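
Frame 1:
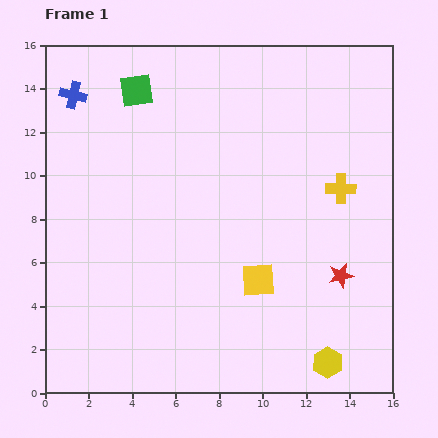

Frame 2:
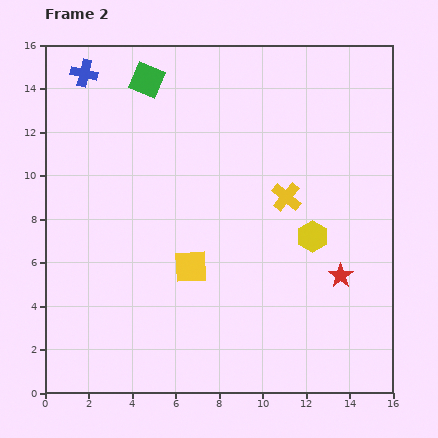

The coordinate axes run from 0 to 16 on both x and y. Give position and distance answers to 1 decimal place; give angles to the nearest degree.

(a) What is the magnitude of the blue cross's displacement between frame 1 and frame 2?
1.1

The blue cross moved from (1.3, 13.7) to (1.8, 14.7), a distance of √(0.5² + 1.0²) ≈ 1.1.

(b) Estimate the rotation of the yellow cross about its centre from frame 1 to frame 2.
40° clockwise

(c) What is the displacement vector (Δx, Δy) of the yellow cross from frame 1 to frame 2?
(-2.5, -0.4)

The yellow cross was at (13.6, 9.4) in frame 1 and (11.1, 9.0) in frame 2.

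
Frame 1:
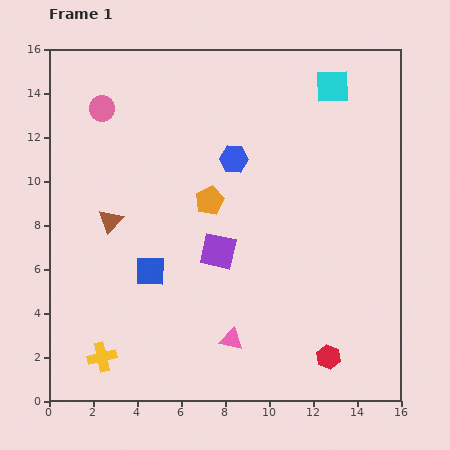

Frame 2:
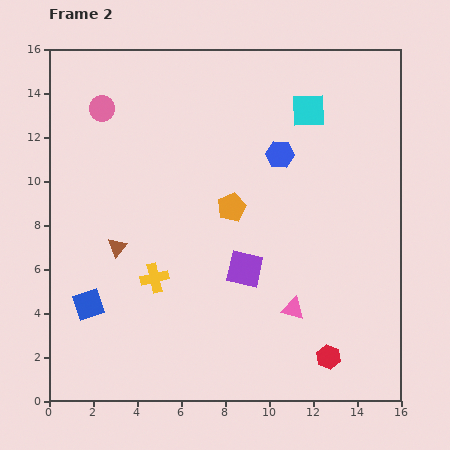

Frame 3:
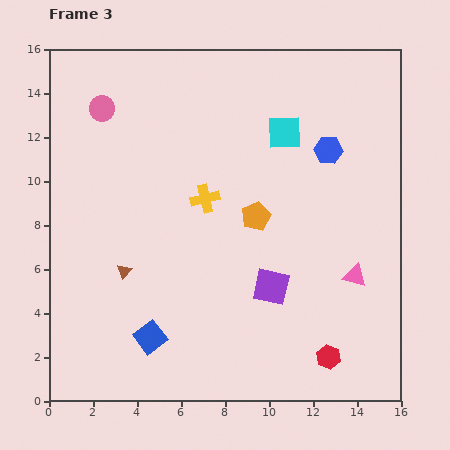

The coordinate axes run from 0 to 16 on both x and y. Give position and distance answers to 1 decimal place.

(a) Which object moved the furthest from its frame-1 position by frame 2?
the yellow cross

(moved 4.3; next 3.2)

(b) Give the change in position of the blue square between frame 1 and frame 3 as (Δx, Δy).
(0.0, -3.0)

The blue square was at (4.6, 5.9) in frame 1 and (4.6, 2.9) in frame 3.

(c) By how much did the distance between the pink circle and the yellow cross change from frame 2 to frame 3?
-1.9

Distance in frame 2: 8.1. Distance in frame 3: 6.2.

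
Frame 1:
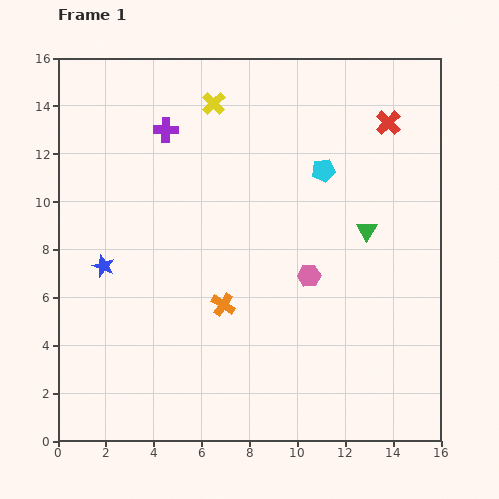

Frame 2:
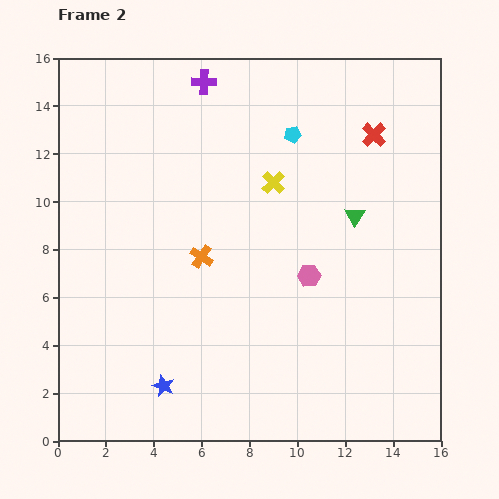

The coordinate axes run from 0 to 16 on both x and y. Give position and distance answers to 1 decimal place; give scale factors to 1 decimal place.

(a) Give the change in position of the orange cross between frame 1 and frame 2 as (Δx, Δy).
(-0.9, 2.0)

The orange cross was at (6.9, 5.7) in frame 1 and (6.0, 7.7) in frame 2.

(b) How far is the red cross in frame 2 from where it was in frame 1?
0.8

The red cross moved from (13.8, 13.3) to (13.2, 12.8), a distance of √(0.6² + 0.5²) ≈ 0.8.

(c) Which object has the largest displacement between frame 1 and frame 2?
the blue star

(moved 5.6; next 4.1)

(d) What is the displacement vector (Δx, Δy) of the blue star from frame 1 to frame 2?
(2.5, -5.0)

The blue star was at (1.9, 7.3) in frame 1 and (4.4, 2.3) in frame 2.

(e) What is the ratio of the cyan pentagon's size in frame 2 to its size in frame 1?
0.7×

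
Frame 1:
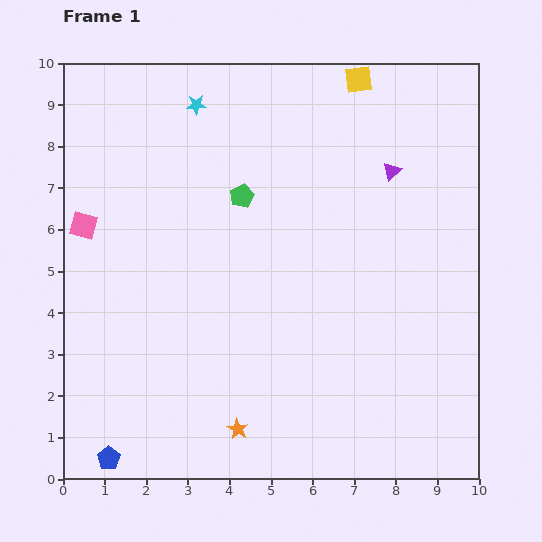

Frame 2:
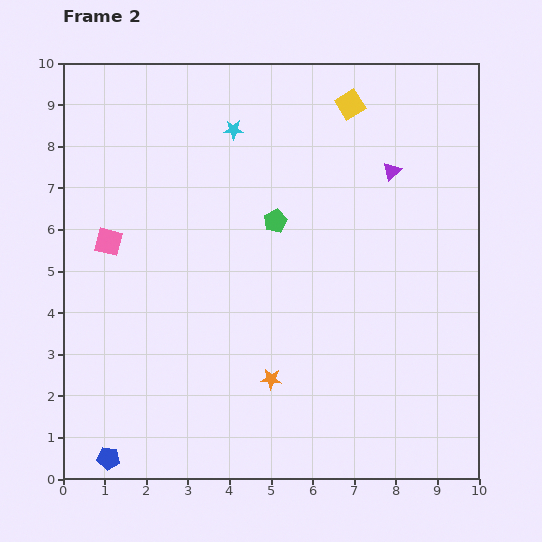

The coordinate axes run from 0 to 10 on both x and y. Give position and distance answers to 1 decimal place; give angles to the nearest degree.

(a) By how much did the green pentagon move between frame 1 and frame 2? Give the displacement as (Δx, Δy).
(0.8, -0.6)

The green pentagon was at (4.3, 6.8) in frame 1 and (5.1, 6.2) in frame 2.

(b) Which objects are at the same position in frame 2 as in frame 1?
the purple triangle, the blue pentagon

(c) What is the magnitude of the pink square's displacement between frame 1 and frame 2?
0.7

The pink square moved from (0.5, 6.1) to (1.1, 5.7), a distance of √(0.6² + 0.4²) ≈ 0.7.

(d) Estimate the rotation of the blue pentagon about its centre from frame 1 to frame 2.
30° counter-clockwise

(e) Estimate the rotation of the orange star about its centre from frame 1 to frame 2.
25° counter-clockwise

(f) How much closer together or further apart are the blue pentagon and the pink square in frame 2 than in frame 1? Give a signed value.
-0.4

Distance in frame 1: 5.6. Distance in frame 2: 5.2.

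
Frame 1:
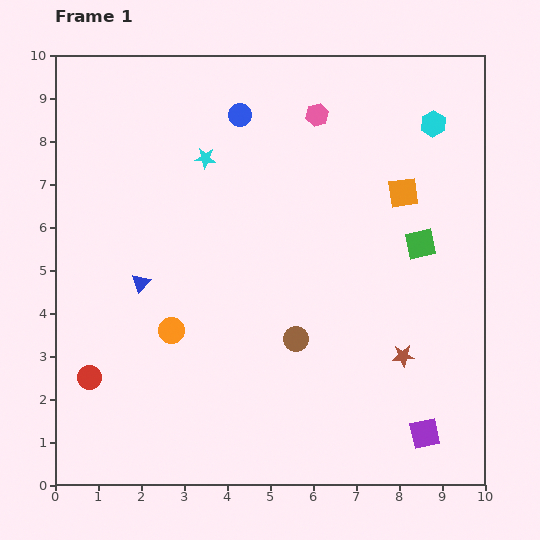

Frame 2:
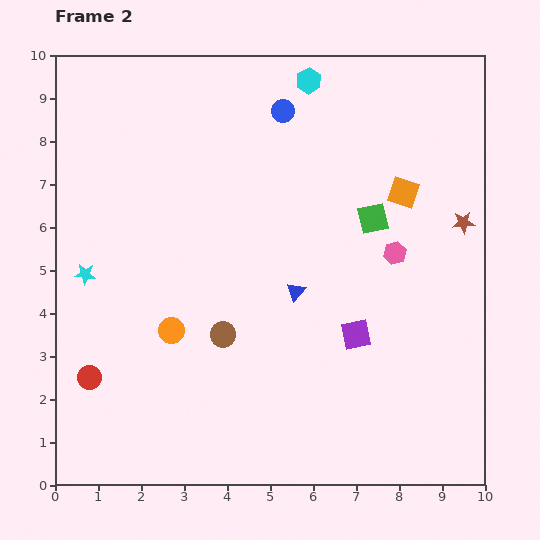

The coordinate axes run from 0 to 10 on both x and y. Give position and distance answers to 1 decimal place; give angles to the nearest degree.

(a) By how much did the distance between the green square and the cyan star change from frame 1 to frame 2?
+1.4

Distance in frame 1: 5.4. Distance in frame 2: 6.8.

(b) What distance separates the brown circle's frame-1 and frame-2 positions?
1.7

The brown circle moved from (5.6, 3.4) to (3.9, 3.5), a distance of √(1.7² + 0.1²) ≈ 1.7.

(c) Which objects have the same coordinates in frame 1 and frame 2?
the orange circle, the orange square, the red circle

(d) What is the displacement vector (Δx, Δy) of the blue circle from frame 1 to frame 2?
(1.0, 0.1)

The blue circle was at (4.3, 8.6) in frame 1 and (5.3, 8.7) in frame 2.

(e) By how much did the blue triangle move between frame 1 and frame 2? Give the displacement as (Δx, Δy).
(3.6, -0.2)

The blue triangle was at (2.0, 4.7) in frame 1 and (5.6, 4.5) in frame 2.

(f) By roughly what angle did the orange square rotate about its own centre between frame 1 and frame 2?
26° clockwise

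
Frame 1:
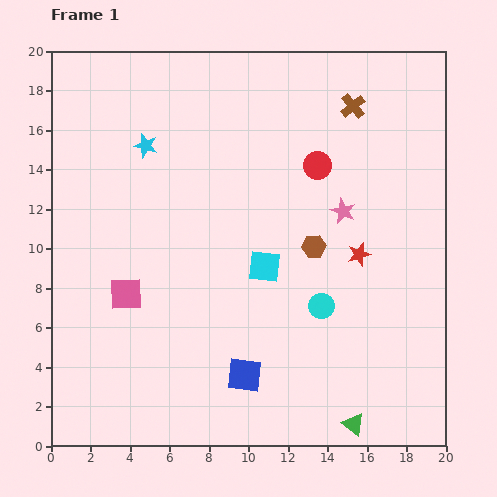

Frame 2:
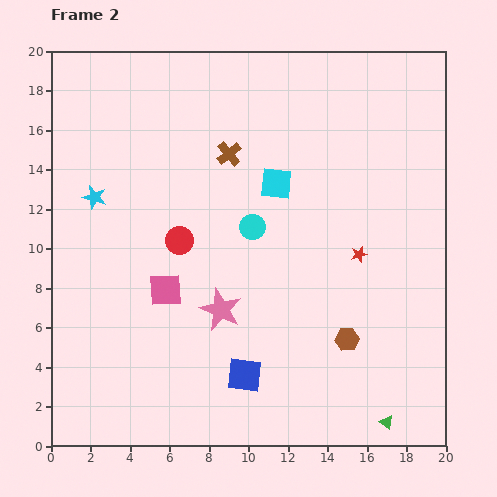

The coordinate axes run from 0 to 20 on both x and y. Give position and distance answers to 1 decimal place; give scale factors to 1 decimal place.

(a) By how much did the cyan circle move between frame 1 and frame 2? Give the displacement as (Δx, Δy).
(-3.5, 4.0)

The cyan circle was at (13.7, 7.1) in frame 1 and (10.2, 11.1) in frame 2.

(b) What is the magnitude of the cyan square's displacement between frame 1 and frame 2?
4.2

The cyan square moved from (10.8, 9.1) to (11.4, 13.3), a distance of √(0.6² + 4.2²) ≈ 4.2.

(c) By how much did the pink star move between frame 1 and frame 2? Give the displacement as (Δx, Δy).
(-6.2, -5.0)

The pink star was at (14.8, 11.9) in frame 1 and (8.6, 6.9) in frame 2.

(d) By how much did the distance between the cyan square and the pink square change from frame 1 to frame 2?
+0.7

Distance in frame 1: 7.1. Distance in frame 2: 7.8.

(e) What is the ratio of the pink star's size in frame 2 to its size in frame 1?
1.7×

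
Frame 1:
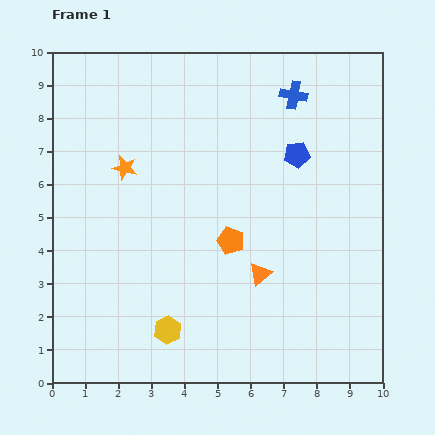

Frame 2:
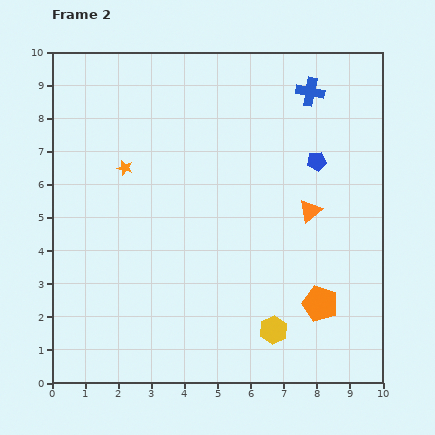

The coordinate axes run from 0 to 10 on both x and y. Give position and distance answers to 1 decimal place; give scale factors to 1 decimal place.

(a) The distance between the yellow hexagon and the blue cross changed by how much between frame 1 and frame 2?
-0.8

Distance in frame 1: 8.1. Distance in frame 2: 7.3.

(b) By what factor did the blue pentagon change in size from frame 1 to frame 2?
0.7×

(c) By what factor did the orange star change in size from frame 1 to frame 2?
0.6×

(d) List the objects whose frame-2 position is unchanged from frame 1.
the orange star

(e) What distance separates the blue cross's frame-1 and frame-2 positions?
0.5

The blue cross moved from (7.3, 8.7) to (7.8, 8.8), a distance of √(0.5² + 0.1²) ≈ 0.5.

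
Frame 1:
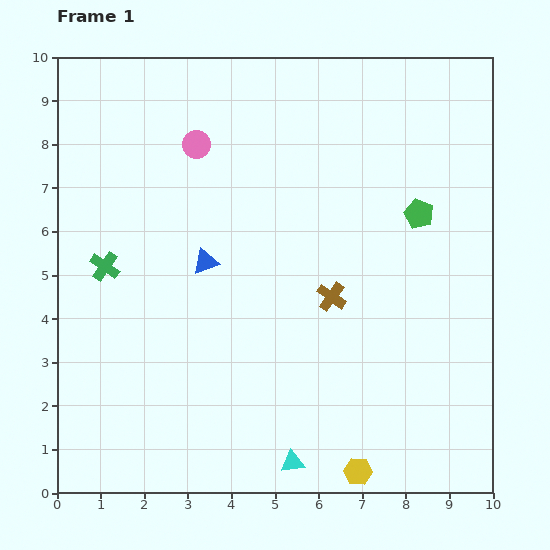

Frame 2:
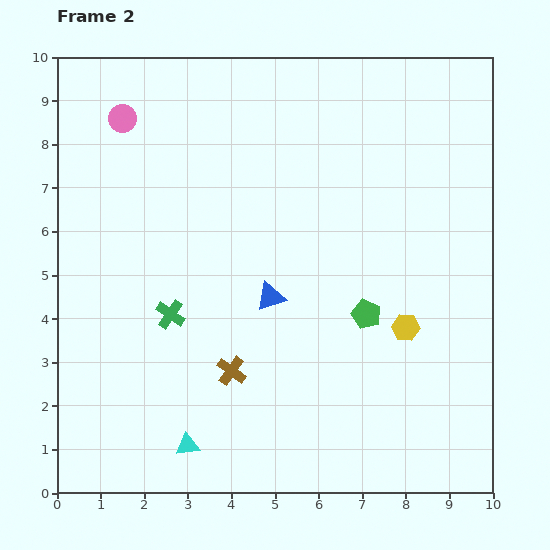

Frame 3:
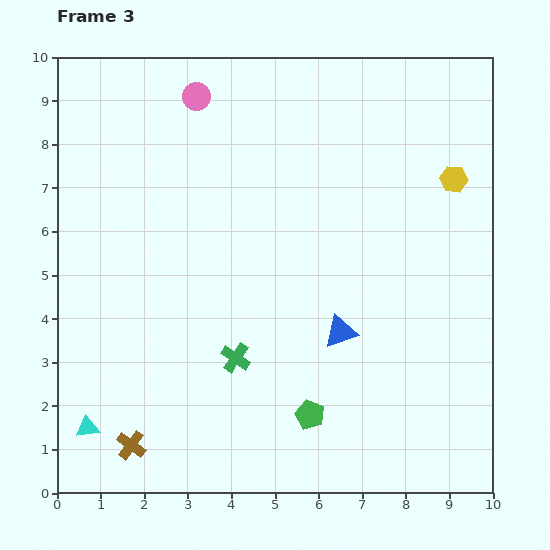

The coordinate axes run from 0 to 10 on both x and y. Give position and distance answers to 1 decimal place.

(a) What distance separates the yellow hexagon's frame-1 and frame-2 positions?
3.5

The yellow hexagon moved from (6.9, 0.5) to (8.0, 3.8), a distance of √(1.1² + 3.3²) ≈ 3.5.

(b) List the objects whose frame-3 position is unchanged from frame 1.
none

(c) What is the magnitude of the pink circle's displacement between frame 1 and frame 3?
1.1

The pink circle moved from (3.2, 8.0) to (3.2, 9.1), a distance of √(0.0² + 1.1²) ≈ 1.1.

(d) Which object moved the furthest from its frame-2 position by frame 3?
the yellow hexagon

(moved 3.6; next 2.9)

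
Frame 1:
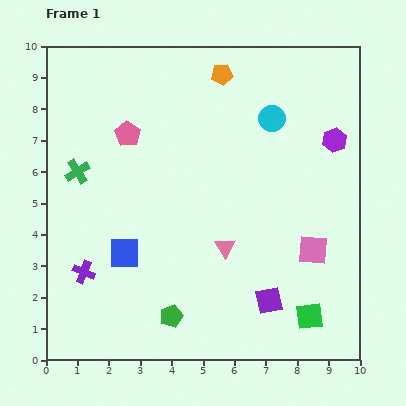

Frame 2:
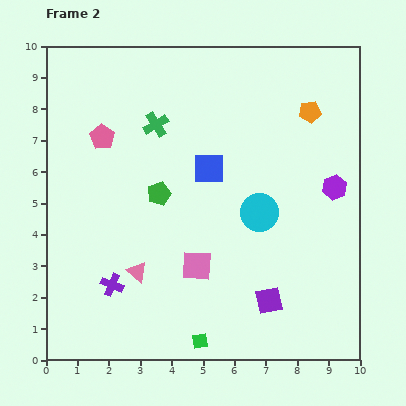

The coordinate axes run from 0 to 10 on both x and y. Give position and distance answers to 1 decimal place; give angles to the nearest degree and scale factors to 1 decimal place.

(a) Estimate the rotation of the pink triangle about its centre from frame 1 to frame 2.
17° counter-clockwise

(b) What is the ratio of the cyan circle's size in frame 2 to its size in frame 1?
1.5×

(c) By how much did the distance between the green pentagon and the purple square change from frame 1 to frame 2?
+1.8

Distance in frame 1: 3.1. Distance in frame 2: 4.9.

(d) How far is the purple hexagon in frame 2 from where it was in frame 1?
1.5

The purple hexagon moved from (9.2, 7.0) to (9.2, 5.5), a distance of √(0.0² + 1.5²) ≈ 1.5.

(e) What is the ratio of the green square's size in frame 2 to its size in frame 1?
0.6×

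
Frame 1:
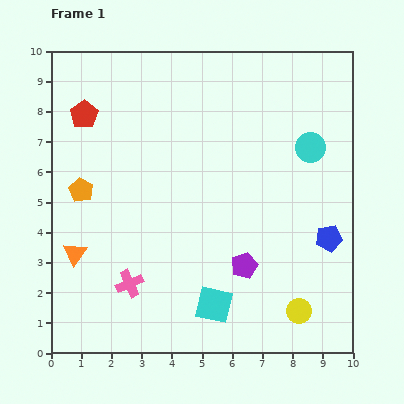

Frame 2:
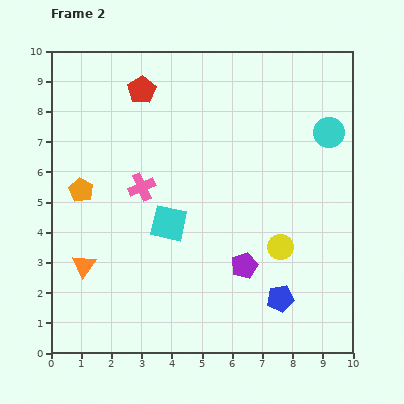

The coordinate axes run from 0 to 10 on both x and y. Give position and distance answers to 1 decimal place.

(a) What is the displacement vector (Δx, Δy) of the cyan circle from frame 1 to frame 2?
(0.6, 0.5)

The cyan circle was at (8.6, 6.8) in frame 1 and (9.2, 7.3) in frame 2.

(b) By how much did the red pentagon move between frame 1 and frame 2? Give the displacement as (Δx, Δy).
(1.9, 0.8)

The red pentagon was at (1.1, 7.9) in frame 1 and (3.0, 8.7) in frame 2.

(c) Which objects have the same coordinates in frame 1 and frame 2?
the orange pentagon, the purple pentagon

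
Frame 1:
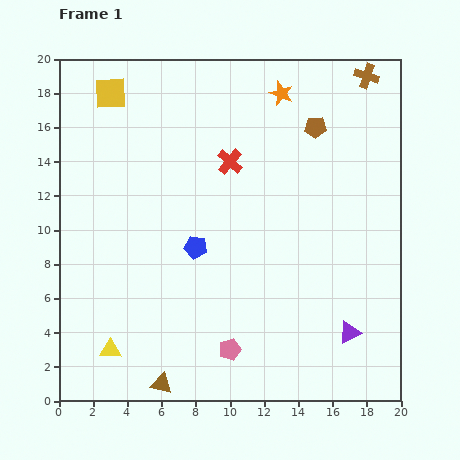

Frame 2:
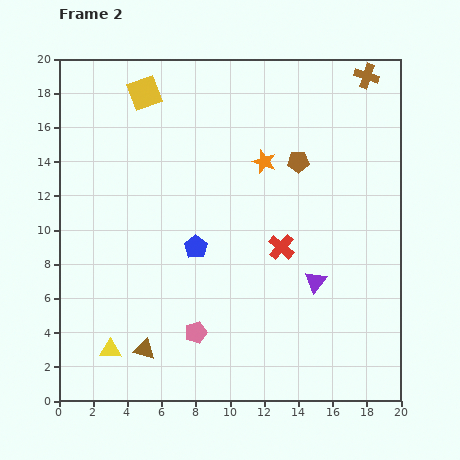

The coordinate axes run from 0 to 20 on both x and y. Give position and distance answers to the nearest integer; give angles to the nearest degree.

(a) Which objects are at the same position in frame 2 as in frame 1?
the yellow triangle, the blue pentagon, the brown cross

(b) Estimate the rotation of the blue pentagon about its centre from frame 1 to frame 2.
25° clockwise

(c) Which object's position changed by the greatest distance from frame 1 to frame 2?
the red cross

(moved 6; next 4)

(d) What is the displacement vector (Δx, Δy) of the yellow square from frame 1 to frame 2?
(2, 0)

The yellow square was at (3, 18) in frame 1 and (5, 18) in frame 2.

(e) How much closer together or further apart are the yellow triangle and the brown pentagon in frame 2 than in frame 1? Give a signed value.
-2

Distance in frame 1: 18. Distance in frame 2: 16.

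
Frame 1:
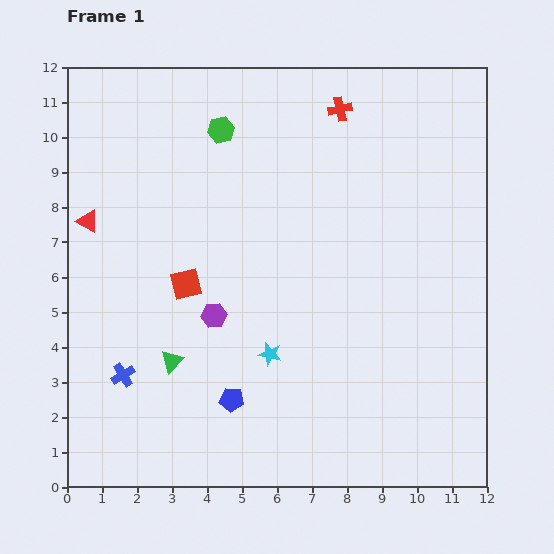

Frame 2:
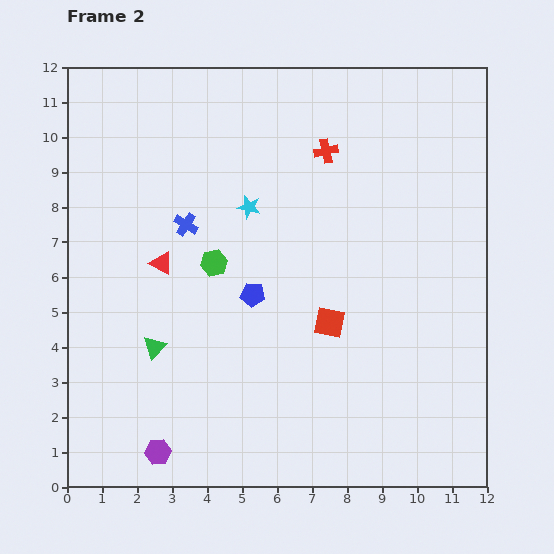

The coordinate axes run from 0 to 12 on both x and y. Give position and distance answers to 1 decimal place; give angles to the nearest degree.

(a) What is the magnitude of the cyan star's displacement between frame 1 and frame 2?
4.2

The cyan star moved from (5.8, 3.8) to (5.2, 8.0), a distance of √(0.6² + 4.2²) ≈ 4.2.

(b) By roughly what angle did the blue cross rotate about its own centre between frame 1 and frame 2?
24° counter-clockwise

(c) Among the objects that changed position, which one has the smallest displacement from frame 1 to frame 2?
the green triangle

(moved 0.6)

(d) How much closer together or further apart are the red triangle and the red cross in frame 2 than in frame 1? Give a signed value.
-2.2

Distance in frame 1: 7.9. Distance in frame 2: 5.7.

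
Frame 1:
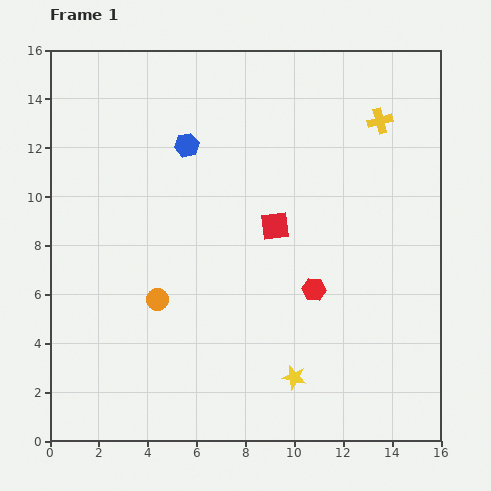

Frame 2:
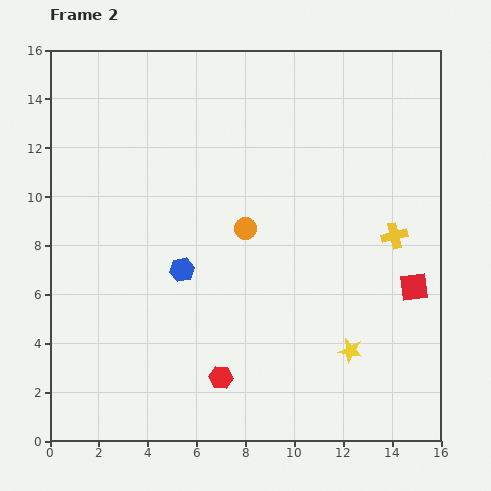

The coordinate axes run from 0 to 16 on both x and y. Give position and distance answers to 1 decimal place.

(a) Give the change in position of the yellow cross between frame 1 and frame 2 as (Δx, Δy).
(0.6, -4.7)

The yellow cross was at (13.5, 13.1) in frame 1 and (14.1, 8.4) in frame 2.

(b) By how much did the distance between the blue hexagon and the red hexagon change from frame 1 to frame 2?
-3.2

Distance in frame 1: 7.9. Distance in frame 2: 4.7.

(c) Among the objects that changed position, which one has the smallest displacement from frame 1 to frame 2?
the yellow star

(moved 2.5)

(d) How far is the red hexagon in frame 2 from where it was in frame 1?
5.2

The red hexagon moved from (10.8, 6.2) to (7.0, 2.6), a distance of √(3.8² + 3.6²) ≈ 5.2.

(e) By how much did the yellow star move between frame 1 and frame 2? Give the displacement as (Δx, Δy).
(2.3, 1.1)

The yellow star was at (10.0, 2.6) in frame 1 and (12.3, 3.7) in frame 2.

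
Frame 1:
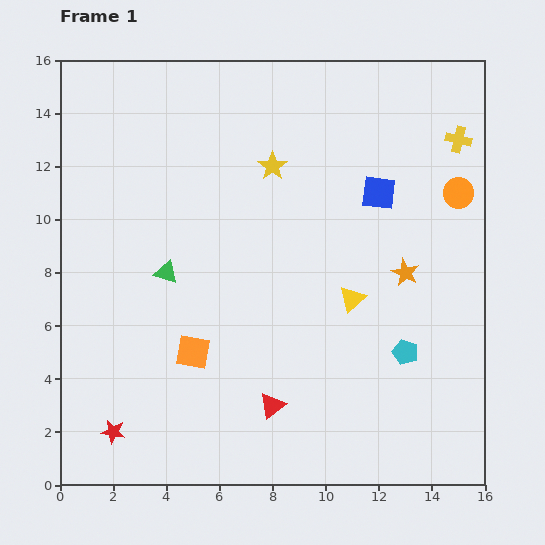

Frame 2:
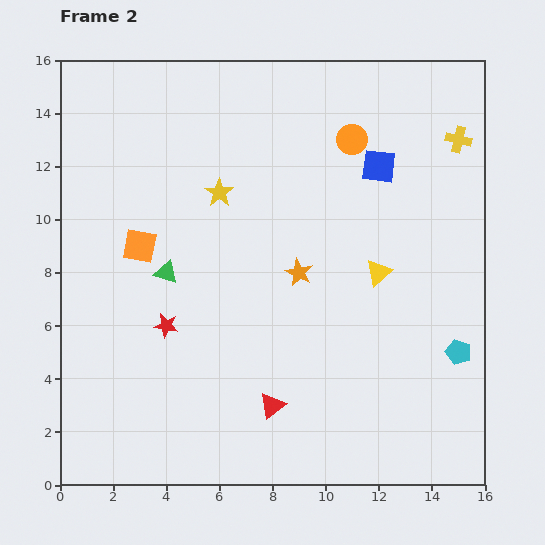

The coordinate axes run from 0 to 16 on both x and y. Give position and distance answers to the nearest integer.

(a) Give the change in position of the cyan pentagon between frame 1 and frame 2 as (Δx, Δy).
(2, 0)

The cyan pentagon was at (13, 5) in frame 1 and (15, 5) in frame 2.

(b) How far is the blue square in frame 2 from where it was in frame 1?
1

The blue square moved from (12, 11) to (12, 12), a distance of √(0² + 1²) ≈ 1.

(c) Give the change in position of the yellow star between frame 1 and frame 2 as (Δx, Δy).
(-2, -1)

The yellow star was at (8, 12) in frame 1 and (6, 11) in frame 2.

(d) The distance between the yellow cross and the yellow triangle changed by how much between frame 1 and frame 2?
-1

Distance in frame 1: 7. Distance in frame 2: 6.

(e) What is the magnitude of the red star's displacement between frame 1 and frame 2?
4

The red star moved from (2, 2) to (4, 6), a distance of √(2² + 4²) ≈ 4.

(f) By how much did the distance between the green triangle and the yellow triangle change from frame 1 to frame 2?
+1

Distance in frame 1: 7. Distance in frame 2: 8.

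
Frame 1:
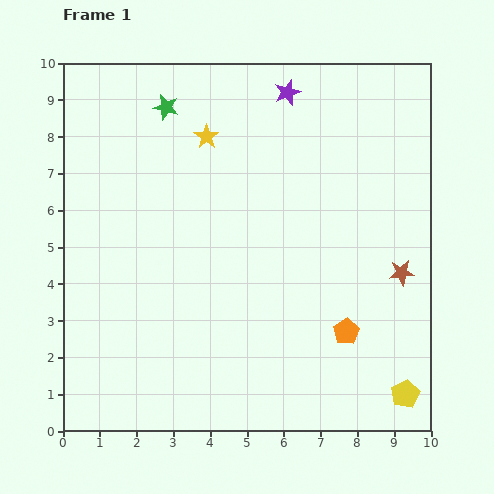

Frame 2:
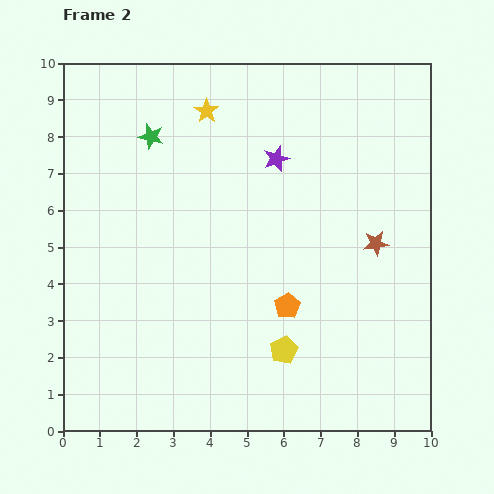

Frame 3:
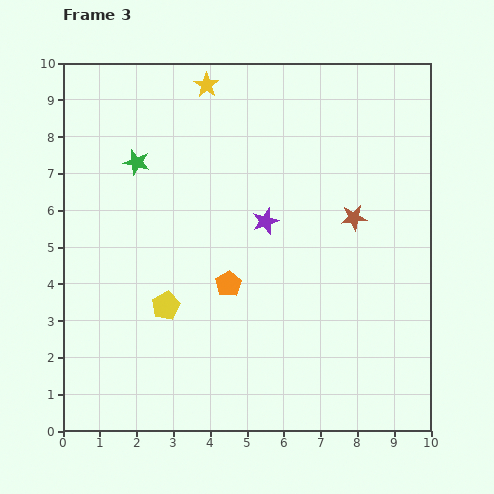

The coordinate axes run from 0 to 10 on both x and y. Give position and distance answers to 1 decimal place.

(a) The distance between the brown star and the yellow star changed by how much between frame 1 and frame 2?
-0.7

Distance in frame 1: 6.5. Distance in frame 2: 5.8.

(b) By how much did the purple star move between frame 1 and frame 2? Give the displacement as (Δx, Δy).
(-0.3, -1.8)

The purple star was at (6.1, 9.2) in frame 1 and (5.8, 7.4) in frame 2.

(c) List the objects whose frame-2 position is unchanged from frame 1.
none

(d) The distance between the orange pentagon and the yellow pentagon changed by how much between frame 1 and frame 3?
-0.5

Distance in frame 1: 2.3. Distance in frame 3: 1.8.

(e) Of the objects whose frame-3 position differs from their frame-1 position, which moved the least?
the yellow star

(moved 1.4)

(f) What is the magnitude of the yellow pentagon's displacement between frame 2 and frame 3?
3.4

The yellow pentagon moved from (6.0, 2.2) to (2.8, 3.4), a distance of √(3.2² + 1.2²) ≈ 3.4.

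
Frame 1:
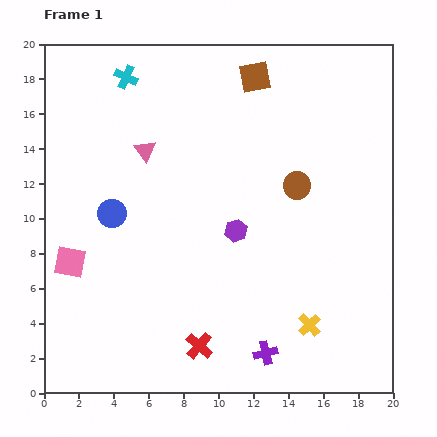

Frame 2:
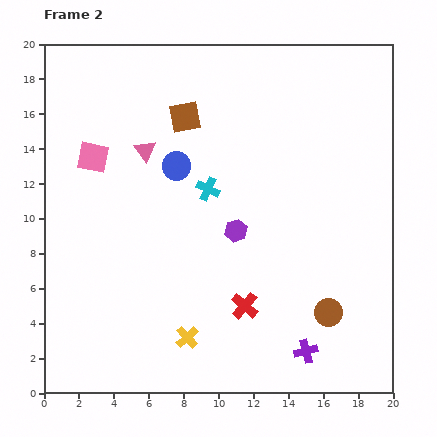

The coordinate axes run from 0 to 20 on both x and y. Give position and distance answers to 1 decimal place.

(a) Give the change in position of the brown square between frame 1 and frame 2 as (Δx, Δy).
(-4.0, -2.3)

The brown square was at (12.1, 18.1) in frame 1 and (8.1, 15.8) in frame 2.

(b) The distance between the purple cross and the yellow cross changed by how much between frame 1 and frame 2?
+3.8

Distance in frame 1: 3.0. Distance in frame 2: 6.8.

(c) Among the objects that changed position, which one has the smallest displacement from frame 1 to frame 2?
the purple cross

(moved 2.3)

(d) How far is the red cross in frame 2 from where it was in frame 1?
3.5

The red cross moved from (8.9, 2.7) to (11.5, 5.0), a distance of √(2.6² + 2.3²) ≈ 3.5.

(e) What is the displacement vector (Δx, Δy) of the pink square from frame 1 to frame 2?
(1.3, 6.0)

The pink square was at (1.5, 7.5) in frame 1 and (2.8, 13.5) in frame 2.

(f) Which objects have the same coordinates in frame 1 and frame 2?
the pink triangle, the purple hexagon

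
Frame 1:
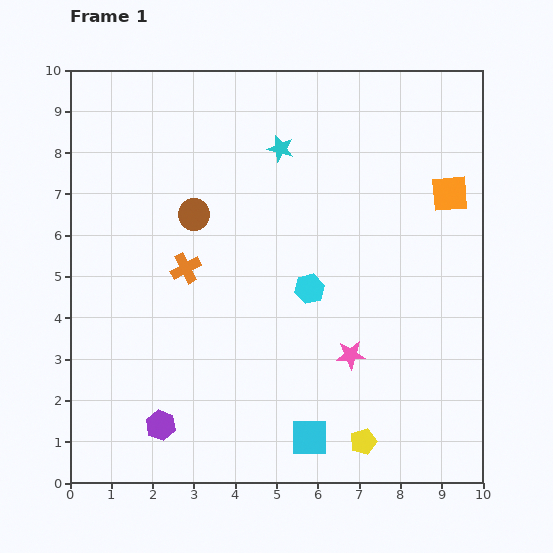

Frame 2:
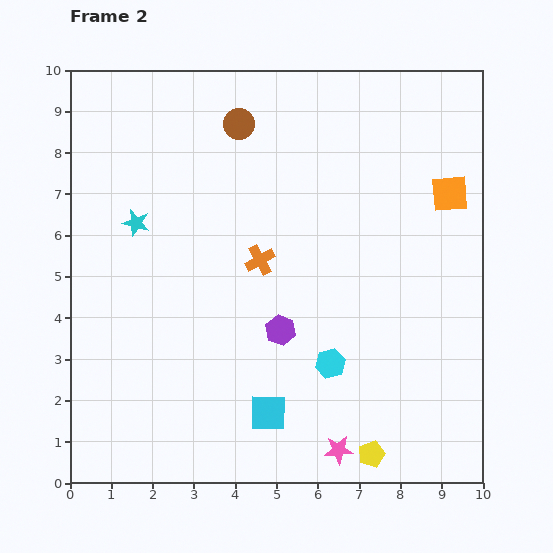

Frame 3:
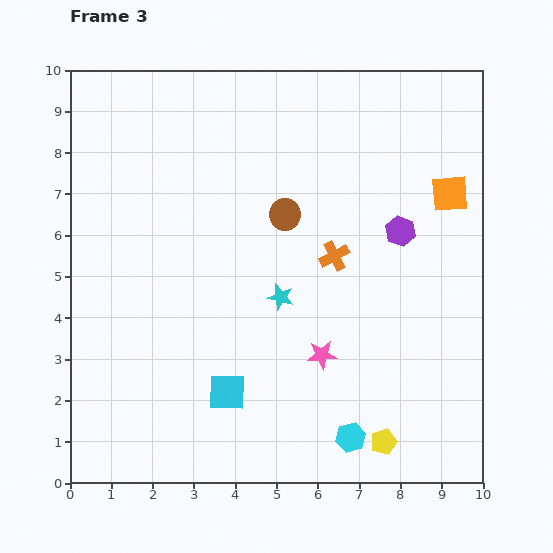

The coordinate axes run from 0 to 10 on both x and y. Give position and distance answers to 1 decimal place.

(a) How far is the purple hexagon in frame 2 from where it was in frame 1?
3.7

The purple hexagon moved from (2.2, 1.4) to (5.1, 3.7), a distance of √(2.9² + 2.3²) ≈ 3.7.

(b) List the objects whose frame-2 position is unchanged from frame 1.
the orange square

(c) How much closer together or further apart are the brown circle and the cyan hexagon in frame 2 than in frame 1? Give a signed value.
+2.9

Distance in frame 1: 3.3. Distance in frame 2: 6.2.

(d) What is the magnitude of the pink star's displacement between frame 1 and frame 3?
0.7

The pink star moved from (6.8, 3.1) to (6.1, 3.1), a distance of √(0.7² + 0.0²) ≈ 0.7.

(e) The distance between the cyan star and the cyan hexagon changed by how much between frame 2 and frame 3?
-2.0

Distance in frame 2: 5.8. Distance in frame 3: 3.8.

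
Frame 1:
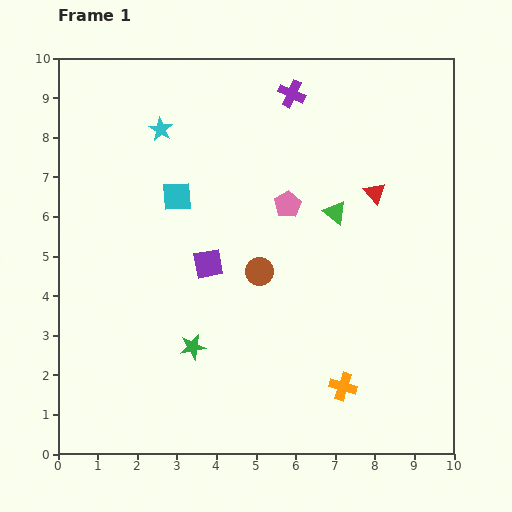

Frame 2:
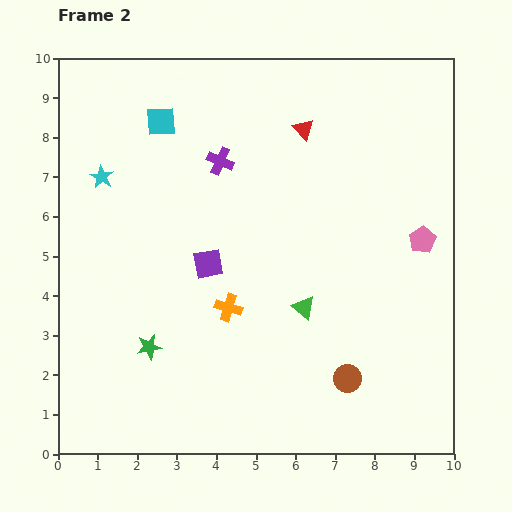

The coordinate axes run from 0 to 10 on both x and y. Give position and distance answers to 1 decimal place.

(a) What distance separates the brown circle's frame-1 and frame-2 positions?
3.5

The brown circle moved from (5.1, 4.6) to (7.3, 1.9), a distance of √(2.2² + 2.7²) ≈ 3.5.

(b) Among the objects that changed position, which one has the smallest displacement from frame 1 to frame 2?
the green star

(moved 1.1)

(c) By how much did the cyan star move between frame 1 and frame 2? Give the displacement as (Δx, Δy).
(-1.5, -1.2)

The cyan star was at (2.6, 8.2) in frame 1 and (1.1, 7.0) in frame 2.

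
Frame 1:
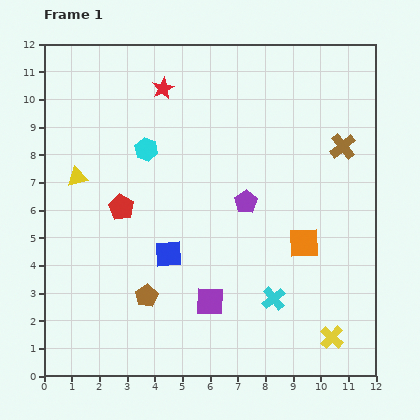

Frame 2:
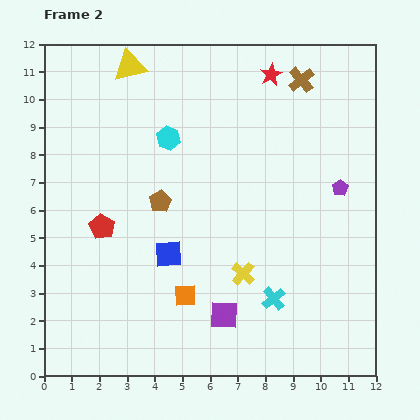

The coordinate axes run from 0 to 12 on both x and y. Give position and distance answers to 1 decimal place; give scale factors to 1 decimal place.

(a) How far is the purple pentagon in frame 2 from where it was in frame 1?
3.4

The purple pentagon moved from (7.3, 6.3) to (10.7, 6.8), a distance of √(3.4² + 0.5²) ≈ 3.4.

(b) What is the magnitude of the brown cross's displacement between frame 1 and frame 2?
2.8

The brown cross moved from (10.8, 8.3) to (9.3, 10.7), a distance of √(1.5² + 2.4²) ≈ 2.8.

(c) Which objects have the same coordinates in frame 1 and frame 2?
the cyan cross, the blue square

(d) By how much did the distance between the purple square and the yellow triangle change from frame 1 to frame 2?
+3.0

Distance in frame 1: 6.6. Distance in frame 2: 9.6.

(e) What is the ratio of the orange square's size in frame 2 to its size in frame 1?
0.7×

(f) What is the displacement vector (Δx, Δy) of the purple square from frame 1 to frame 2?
(0.5, -0.5)

The purple square was at (6.0, 2.7) in frame 1 and (6.5, 2.2) in frame 2.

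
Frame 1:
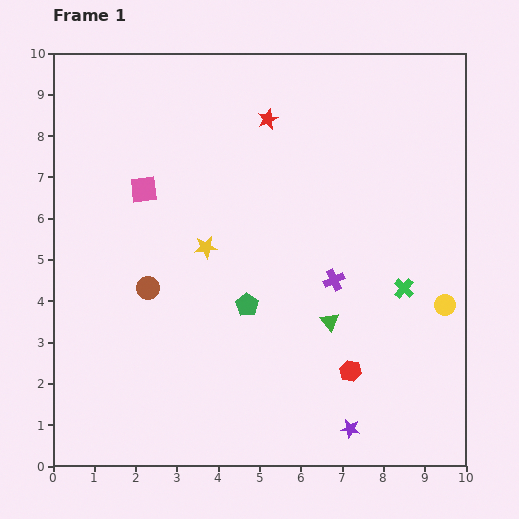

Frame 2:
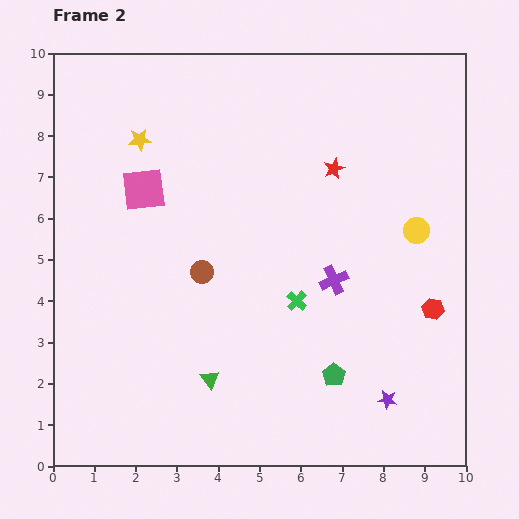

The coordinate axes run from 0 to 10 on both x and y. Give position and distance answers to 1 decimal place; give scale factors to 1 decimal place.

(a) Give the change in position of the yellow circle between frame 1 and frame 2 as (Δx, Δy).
(-0.7, 1.8)

The yellow circle was at (9.5, 3.9) in frame 1 and (8.8, 5.7) in frame 2.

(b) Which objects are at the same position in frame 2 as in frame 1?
the pink square, the purple cross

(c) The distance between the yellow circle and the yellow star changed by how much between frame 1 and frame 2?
+1.1

Distance in frame 1: 6.0. Distance in frame 2: 7.1.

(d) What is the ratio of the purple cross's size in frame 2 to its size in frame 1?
1.3×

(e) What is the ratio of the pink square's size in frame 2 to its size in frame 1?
1.6×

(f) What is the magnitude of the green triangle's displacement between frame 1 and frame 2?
3.2

The green triangle moved from (6.7, 3.5) to (3.8, 2.1), a distance of √(2.9² + 1.4²) ≈ 3.2.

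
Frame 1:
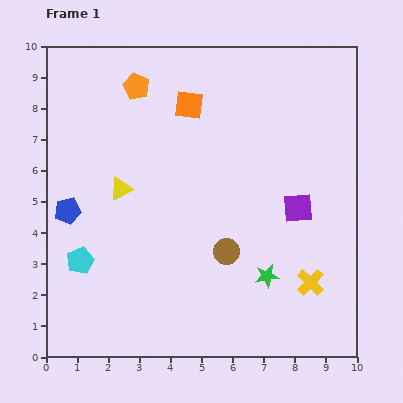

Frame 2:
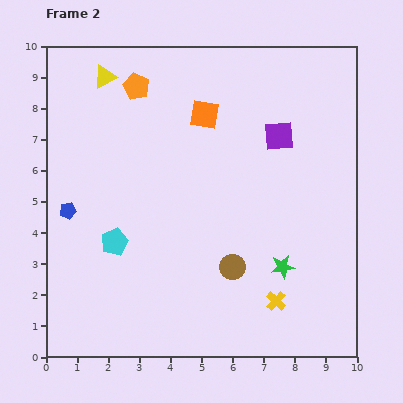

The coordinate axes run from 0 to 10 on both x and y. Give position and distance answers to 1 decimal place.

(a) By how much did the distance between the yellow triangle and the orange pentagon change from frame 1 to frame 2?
-2.3

Distance in frame 1: 3.3. Distance in frame 2: 1.0.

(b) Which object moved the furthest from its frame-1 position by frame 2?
the yellow triangle

(moved 3.6; next 2.4)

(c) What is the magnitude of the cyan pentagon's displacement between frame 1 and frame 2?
1.3

The cyan pentagon moved from (1.1, 3.1) to (2.2, 3.7), a distance of √(1.1² + 0.6²) ≈ 1.3.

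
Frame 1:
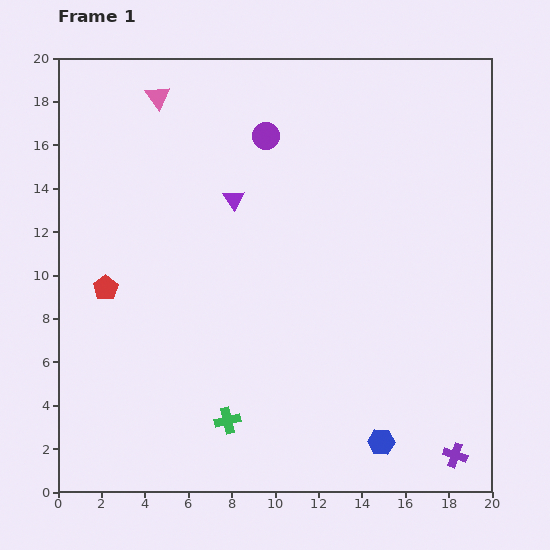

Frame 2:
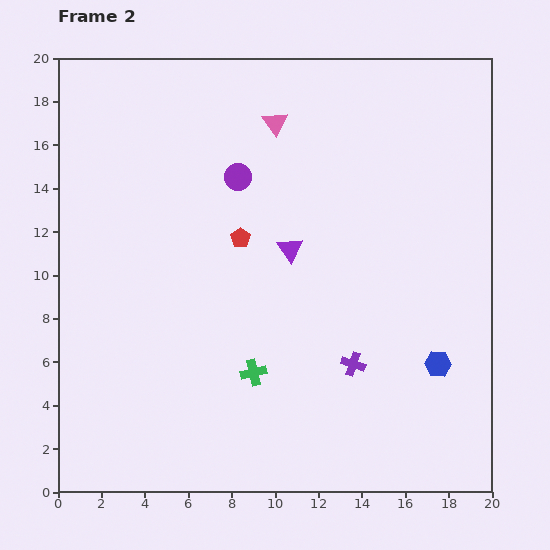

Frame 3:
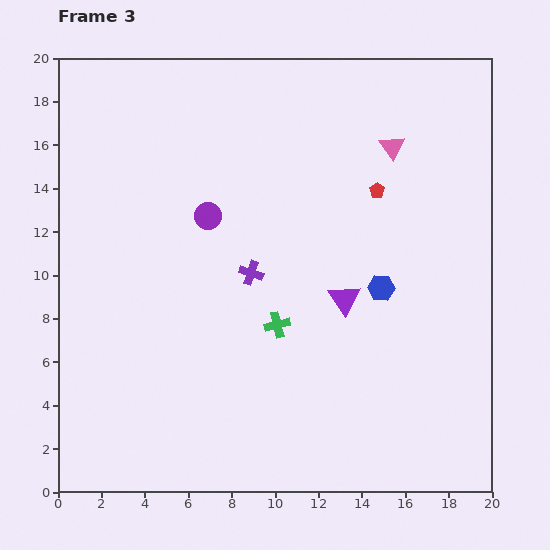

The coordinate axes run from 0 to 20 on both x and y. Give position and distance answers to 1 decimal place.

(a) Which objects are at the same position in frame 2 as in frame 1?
none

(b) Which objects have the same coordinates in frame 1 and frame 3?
none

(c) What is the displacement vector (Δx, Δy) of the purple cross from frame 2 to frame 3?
(-4.7, 4.2)

The purple cross was at (13.6, 5.9) in frame 2 and (8.9, 10.1) in frame 3.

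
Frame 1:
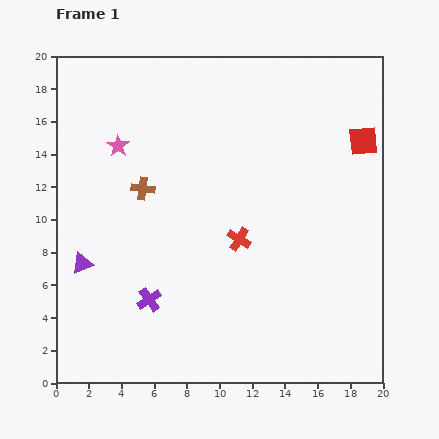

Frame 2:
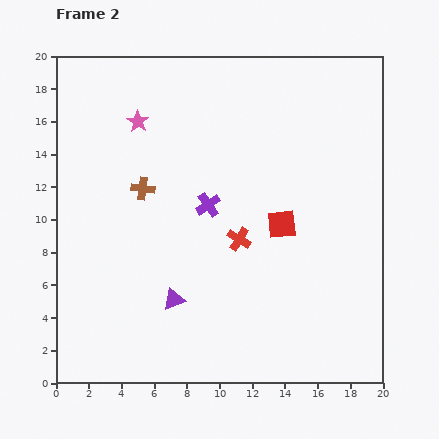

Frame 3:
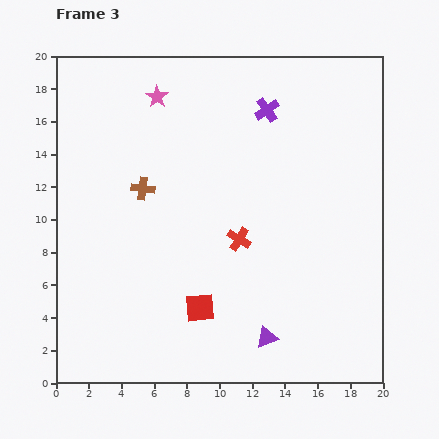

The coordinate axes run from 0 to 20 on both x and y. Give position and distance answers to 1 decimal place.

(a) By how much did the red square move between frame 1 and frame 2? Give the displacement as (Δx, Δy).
(-5.0, -5.1)

The red square was at (18.8, 14.8) in frame 1 and (13.8, 9.7) in frame 2.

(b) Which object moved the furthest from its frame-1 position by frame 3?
the red square

(moved 14.3; next 13.7)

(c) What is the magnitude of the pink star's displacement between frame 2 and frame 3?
1.9

The pink star moved from (5.0, 16.0) to (6.2, 17.5), a distance of √(1.2² + 1.5²) ≈ 1.9.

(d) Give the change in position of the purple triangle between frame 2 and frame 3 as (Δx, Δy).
(5.7, -2.3)

The purple triangle was at (7.2, 5.1) in frame 2 and (12.9, 2.8) in frame 3.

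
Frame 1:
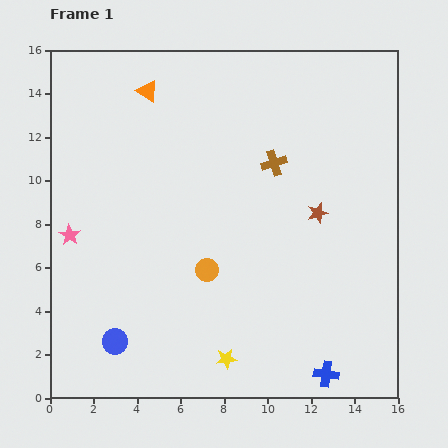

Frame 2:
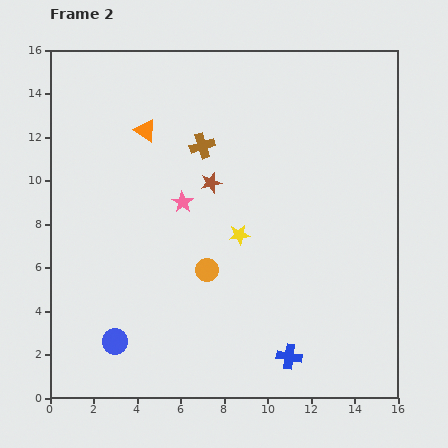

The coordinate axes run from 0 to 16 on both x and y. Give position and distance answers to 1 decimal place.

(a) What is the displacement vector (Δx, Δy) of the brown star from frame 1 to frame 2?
(-4.9, 1.4)

The brown star was at (12.3, 8.5) in frame 1 and (7.4, 9.9) in frame 2.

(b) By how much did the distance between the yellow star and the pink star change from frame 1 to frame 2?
-6.2

Distance in frame 1: 9.2. Distance in frame 2: 3.0.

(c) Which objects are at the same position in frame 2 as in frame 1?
the blue circle, the orange circle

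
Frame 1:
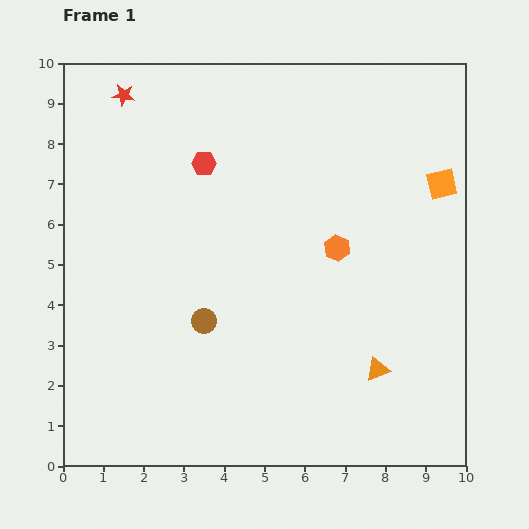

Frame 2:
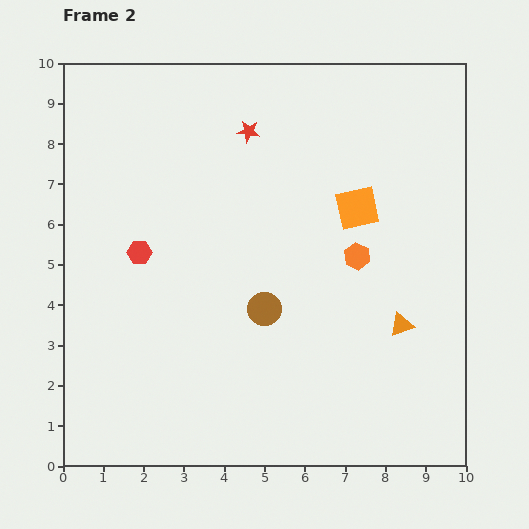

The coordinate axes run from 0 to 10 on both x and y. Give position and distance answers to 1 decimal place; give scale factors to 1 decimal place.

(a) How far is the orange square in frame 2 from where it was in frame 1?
2.2

The orange square moved from (9.4, 7.0) to (7.3, 6.4), a distance of √(2.1² + 0.6²) ≈ 2.2.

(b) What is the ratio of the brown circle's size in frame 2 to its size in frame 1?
1.3×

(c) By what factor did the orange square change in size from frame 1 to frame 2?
1.4×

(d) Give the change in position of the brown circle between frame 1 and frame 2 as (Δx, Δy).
(1.5, 0.3)

The brown circle was at (3.5, 3.6) in frame 1 and (5.0, 3.9) in frame 2.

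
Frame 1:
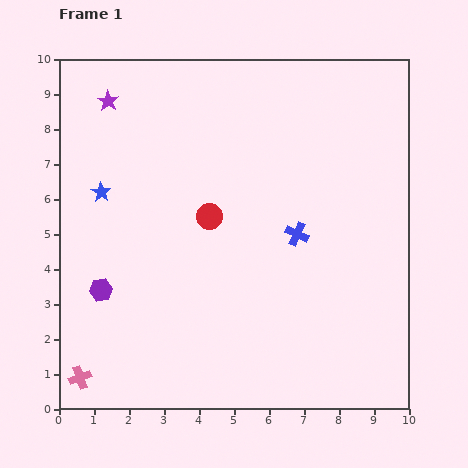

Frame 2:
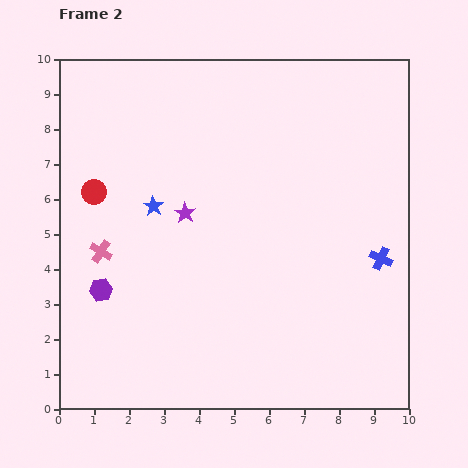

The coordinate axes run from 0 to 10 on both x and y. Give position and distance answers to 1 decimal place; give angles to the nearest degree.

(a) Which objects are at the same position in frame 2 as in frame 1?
the purple hexagon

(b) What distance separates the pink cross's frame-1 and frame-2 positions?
3.6

The pink cross moved from (0.6, 0.9) to (1.2, 4.5), a distance of √(0.6² + 3.6²) ≈ 3.6.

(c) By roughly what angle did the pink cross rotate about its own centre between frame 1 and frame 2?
39° counter-clockwise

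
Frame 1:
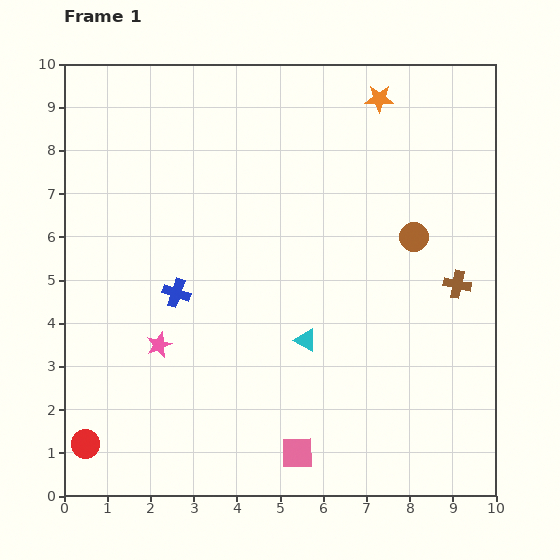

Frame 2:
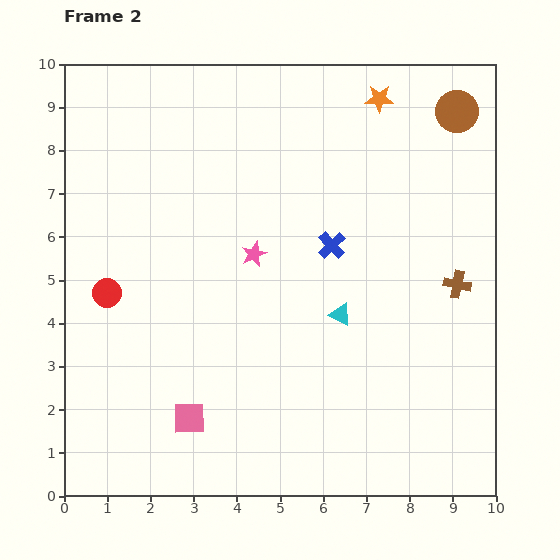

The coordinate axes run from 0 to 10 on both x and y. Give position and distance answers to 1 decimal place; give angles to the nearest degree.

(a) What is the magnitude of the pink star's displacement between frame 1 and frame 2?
3.0

The pink star moved from (2.2, 3.5) to (4.4, 5.6), a distance of √(2.2² + 2.1²) ≈ 3.0.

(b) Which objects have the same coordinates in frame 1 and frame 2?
the brown cross, the orange star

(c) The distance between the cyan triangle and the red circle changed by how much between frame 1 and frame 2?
-0.2

Distance in frame 1: 5.6. Distance in frame 2: 5.4.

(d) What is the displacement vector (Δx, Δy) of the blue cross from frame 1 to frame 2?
(3.6, 1.1)

The blue cross was at (2.6, 4.7) in frame 1 and (6.2, 5.8) in frame 2.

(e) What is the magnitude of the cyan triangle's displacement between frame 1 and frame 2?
1.0

The cyan triangle moved from (5.6, 3.6) to (6.4, 4.2), a distance of √(0.8² + 0.6²) ≈ 1.0.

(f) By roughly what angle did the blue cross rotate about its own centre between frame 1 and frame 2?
28° clockwise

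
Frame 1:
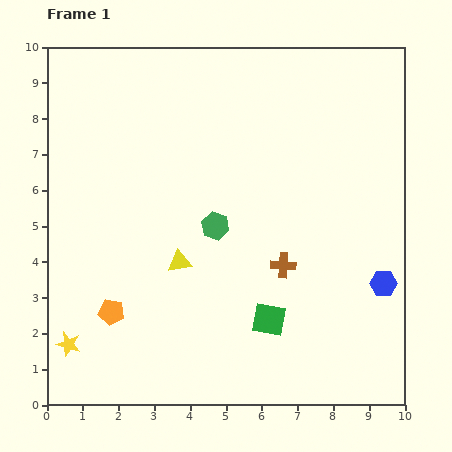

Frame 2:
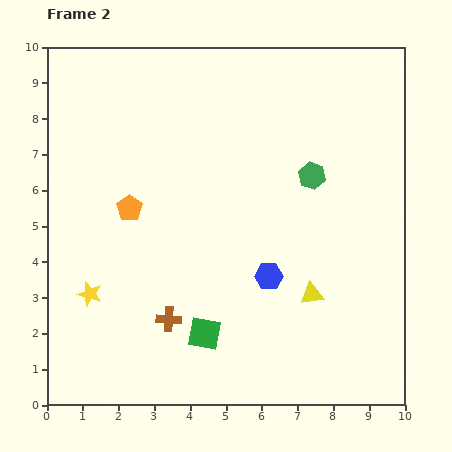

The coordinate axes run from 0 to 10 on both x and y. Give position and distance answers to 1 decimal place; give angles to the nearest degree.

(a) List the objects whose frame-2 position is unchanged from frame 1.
none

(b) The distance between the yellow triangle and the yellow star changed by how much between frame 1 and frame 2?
+2.3

Distance in frame 1: 3.9. Distance in frame 2: 6.2.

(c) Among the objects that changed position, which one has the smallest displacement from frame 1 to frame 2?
the yellow star

(moved 1.5)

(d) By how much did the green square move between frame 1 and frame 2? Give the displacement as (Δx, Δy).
(-1.8, -0.4)

The green square was at (6.2, 2.4) in frame 1 and (4.4, 2.0) in frame 2.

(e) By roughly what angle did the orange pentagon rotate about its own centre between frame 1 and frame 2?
27° clockwise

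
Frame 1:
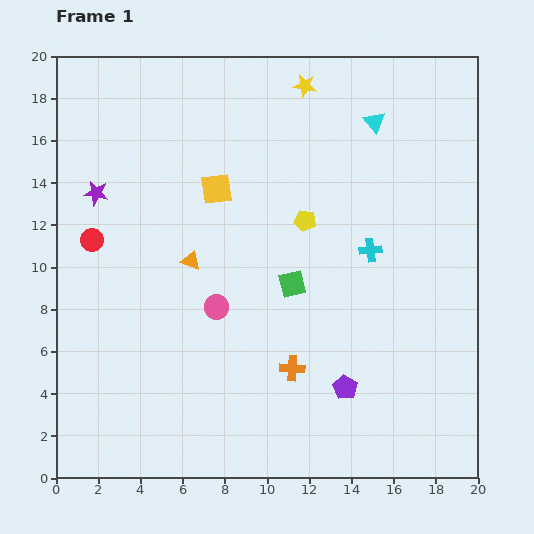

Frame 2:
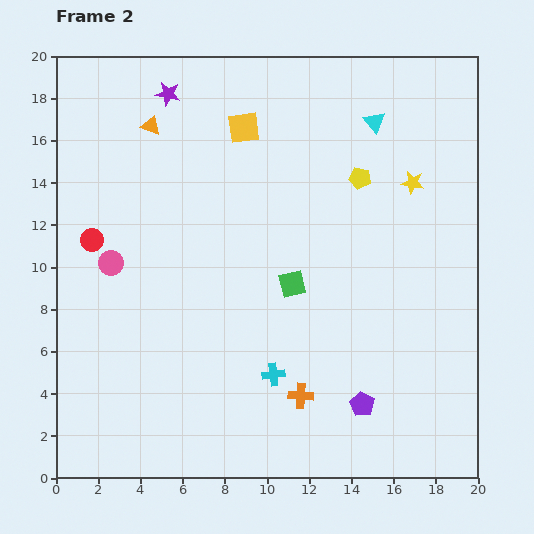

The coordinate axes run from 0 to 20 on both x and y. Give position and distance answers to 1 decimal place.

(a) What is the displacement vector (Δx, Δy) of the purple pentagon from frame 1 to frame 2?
(0.8, -0.8)

The purple pentagon was at (13.7, 4.3) in frame 1 and (14.5, 3.5) in frame 2.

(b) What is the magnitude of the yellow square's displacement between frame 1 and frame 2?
3.2

The yellow square moved from (7.6, 13.7) to (8.9, 16.6), a distance of √(1.3² + 2.9²) ≈ 3.2.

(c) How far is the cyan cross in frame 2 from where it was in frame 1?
7.5

The cyan cross moved from (14.9, 10.8) to (10.3, 4.9), a distance of √(4.6² + 5.9²) ≈ 7.5.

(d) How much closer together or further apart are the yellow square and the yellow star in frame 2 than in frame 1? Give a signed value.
+1.9

Distance in frame 1: 6.5. Distance in frame 2: 8.4.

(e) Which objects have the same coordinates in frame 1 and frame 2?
the cyan triangle, the green square, the red circle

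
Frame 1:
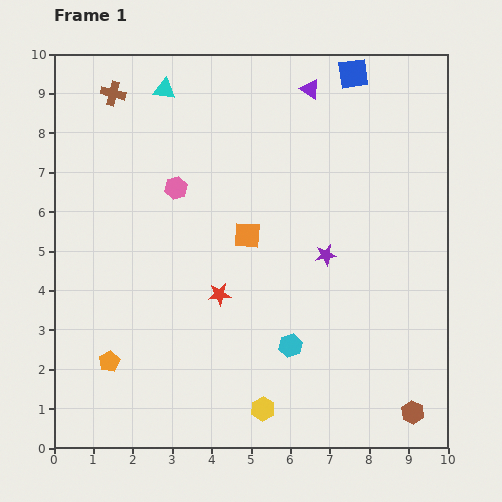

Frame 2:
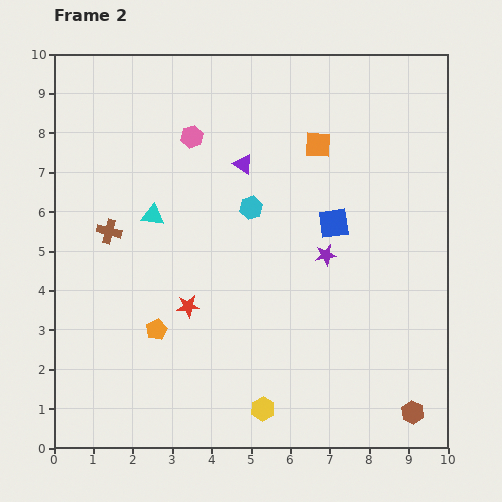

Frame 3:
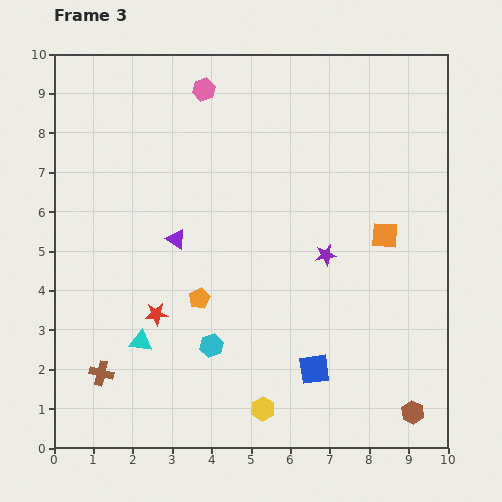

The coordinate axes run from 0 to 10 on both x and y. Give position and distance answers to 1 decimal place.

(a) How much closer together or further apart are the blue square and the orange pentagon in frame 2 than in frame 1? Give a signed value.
-4.4

Distance in frame 1: 9.6. Distance in frame 2: 5.2.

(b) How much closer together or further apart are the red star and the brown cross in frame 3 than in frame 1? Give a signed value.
-3.7

Distance in frame 1: 5.8. Distance in frame 3: 2.1.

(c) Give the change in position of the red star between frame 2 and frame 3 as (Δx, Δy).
(-0.8, -0.2)

The red star was at (3.4, 3.6) in frame 2 and (2.6, 3.4) in frame 3.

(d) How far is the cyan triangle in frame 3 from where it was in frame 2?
3.2

The cyan triangle moved from (2.5, 5.9) to (2.2, 2.7), a distance of √(0.3² + 3.2²) ≈ 3.2.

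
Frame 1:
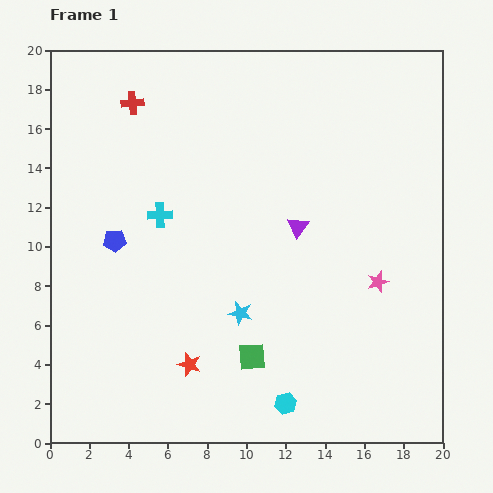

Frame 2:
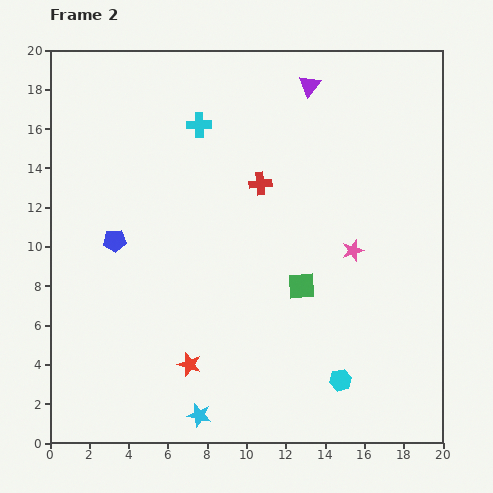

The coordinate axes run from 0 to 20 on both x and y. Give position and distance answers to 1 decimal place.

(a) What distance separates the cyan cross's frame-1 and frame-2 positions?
5.0

The cyan cross moved from (5.6, 11.6) to (7.6, 16.2), a distance of √(2.0² + 4.6²) ≈ 5.0.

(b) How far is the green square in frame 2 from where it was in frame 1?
4.4

The green square moved from (10.3, 4.4) to (12.8, 8.0), a distance of √(2.5² + 3.6²) ≈ 4.4.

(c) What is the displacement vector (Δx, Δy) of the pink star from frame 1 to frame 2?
(-1.3, 1.6)

The pink star was at (16.7, 8.2) in frame 1 and (15.4, 9.8) in frame 2.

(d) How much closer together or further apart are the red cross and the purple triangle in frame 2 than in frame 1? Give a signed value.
-4.9

Distance in frame 1: 10.5. Distance in frame 2: 5.6.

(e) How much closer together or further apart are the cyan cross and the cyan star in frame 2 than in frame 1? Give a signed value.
+8.3

Distance in frame 1: 6.5. Distance in frame 2: 14.8.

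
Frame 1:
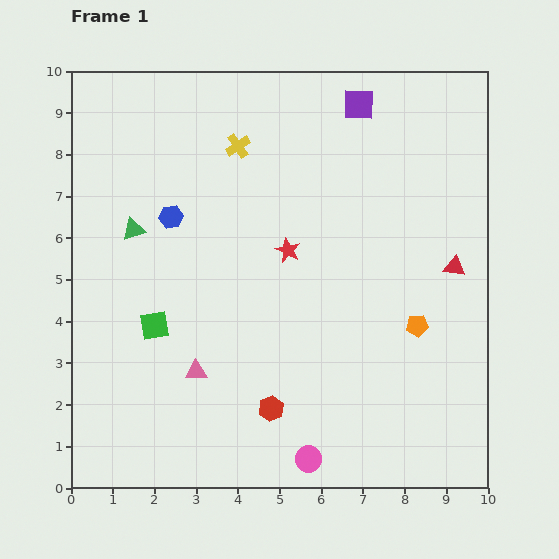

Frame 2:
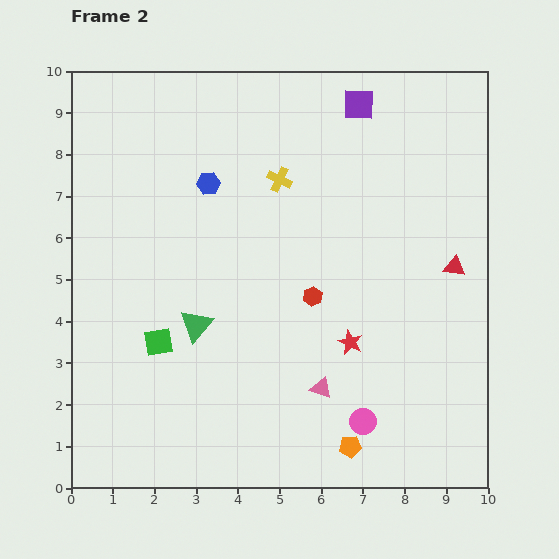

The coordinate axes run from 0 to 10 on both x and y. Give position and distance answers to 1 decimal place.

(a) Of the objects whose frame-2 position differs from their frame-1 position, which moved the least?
the green square

(moved 0.4)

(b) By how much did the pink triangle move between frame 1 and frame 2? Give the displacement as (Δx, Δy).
(3.0, -0.4)

The pink triangle was at (3.0, 2.8) in frame 1 and (6.0, 2.4) in frame 2.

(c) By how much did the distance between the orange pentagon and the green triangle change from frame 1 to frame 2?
-2.5

Distance in frame 1: 7.2. Distance in frame 2: 4.7.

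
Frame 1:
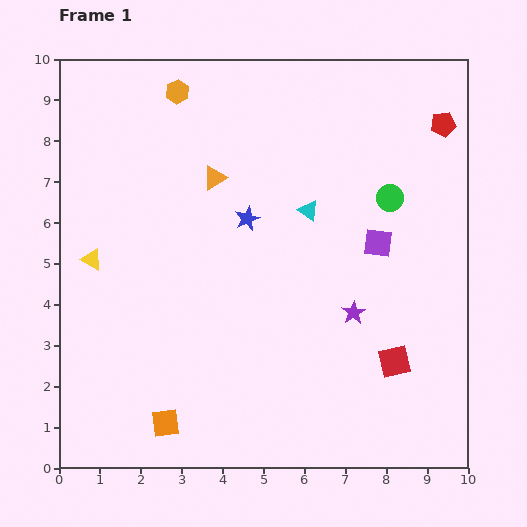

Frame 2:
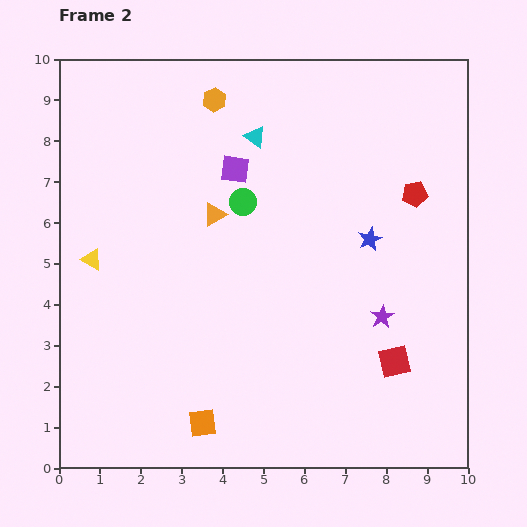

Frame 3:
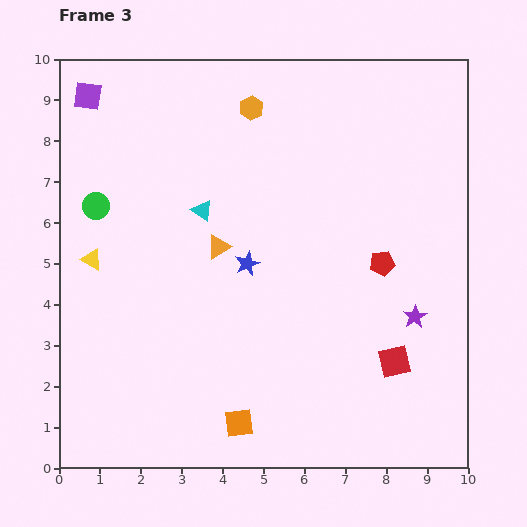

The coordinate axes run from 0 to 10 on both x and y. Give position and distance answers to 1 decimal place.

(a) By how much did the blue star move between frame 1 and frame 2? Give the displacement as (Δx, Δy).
(3.0, -0.5)

The blue star was at (4.6, 6.1) in frame 1 and (7.6, 5.6) in frame 2.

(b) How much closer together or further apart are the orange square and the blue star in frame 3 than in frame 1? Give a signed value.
-1.5

Distance in frame 1: 5.4. Distance in frame 3: 3.9.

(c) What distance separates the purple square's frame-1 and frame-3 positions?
8.0

The purple square moved from (7.8, 5.5) to (0.7, 9.1), a distance of √(7.1² + 3.6²) ≈ 8.0.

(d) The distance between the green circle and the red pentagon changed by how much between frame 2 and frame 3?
+2.9

Distance in frame 2: 4.2. Distance in frame 3: 7.1.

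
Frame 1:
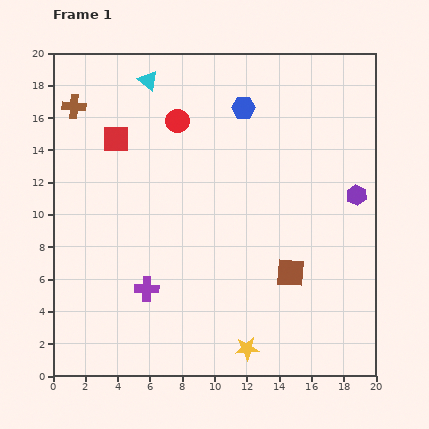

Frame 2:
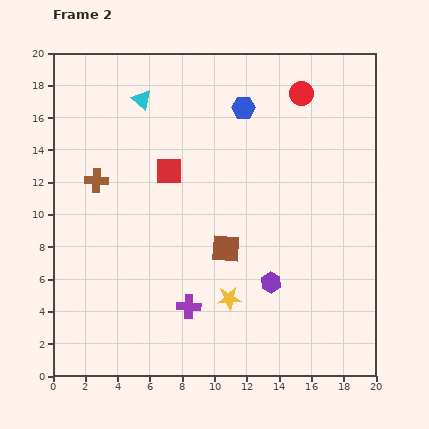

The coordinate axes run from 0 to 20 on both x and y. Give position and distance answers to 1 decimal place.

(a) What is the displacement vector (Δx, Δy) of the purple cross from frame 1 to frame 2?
(2.6, -1.1)

The purple cross was at (5.8, 5.4) in frame 1 and (8.4, 4.3) in frame 2.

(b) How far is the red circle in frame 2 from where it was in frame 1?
7.9

The red circle moved from (7.7, 15.8) to (15.4, 17.5), a distance of √(7.7² + 1.7²) ≈ 7.9.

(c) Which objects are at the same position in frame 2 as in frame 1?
the blue hexagon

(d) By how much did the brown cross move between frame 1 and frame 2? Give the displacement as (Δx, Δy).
(1.4, -4.6)

The brown cross was at (1.3, 16.7) in frame 1 and (2.7, 12.1) in frame 2.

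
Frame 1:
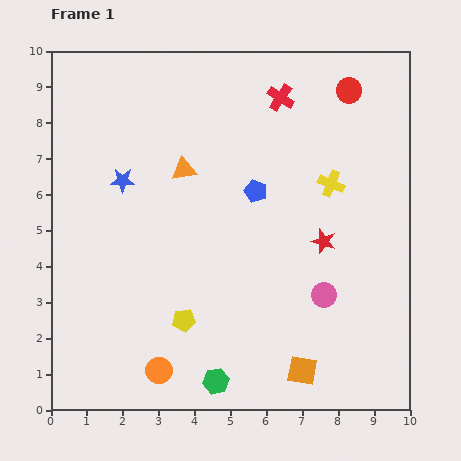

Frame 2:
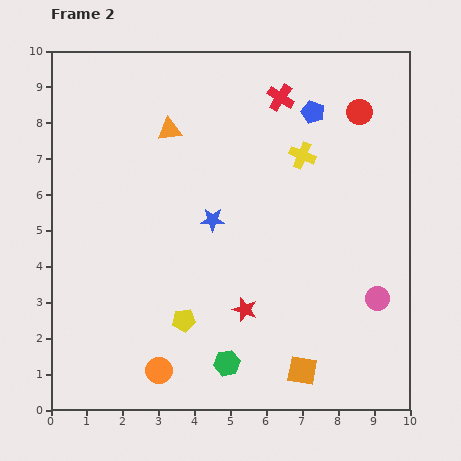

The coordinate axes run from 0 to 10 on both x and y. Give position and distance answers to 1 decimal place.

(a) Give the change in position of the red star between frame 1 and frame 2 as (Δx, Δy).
(-2.2, -1.9)

The red star was at (7.6, 4.7) in frame 1 and (5.4, 2.8) in frame 2.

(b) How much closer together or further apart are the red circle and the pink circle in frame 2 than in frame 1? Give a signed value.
-0.5

Distance in frame 1: 5.7. Distance in frame 2: 5.2.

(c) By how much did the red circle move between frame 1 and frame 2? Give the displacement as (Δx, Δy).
(0.3, -0.6)

The red circle was at (8.3, 8.9) in frame 1 and (8.6, 8.3) in frame 2.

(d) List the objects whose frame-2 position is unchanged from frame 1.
the yellow pentagon, the orange square, the red cross, the orange circle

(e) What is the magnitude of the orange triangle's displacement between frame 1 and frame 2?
1.2

The orange triangle moved from (3.7, 6.7) to (3.3, 7.8), a distance of √(0.4² + 1.1²) ≈ 1.2.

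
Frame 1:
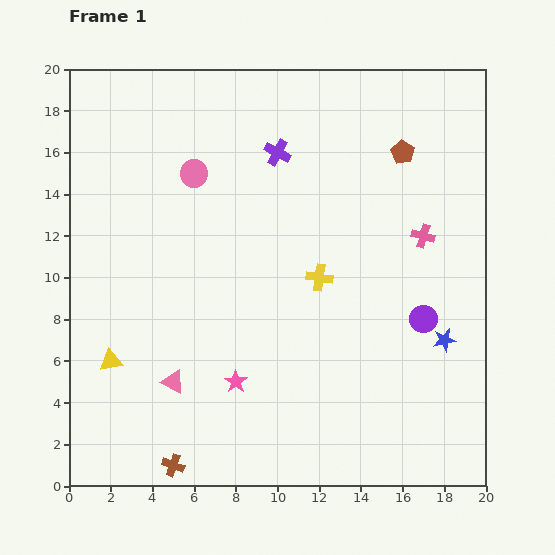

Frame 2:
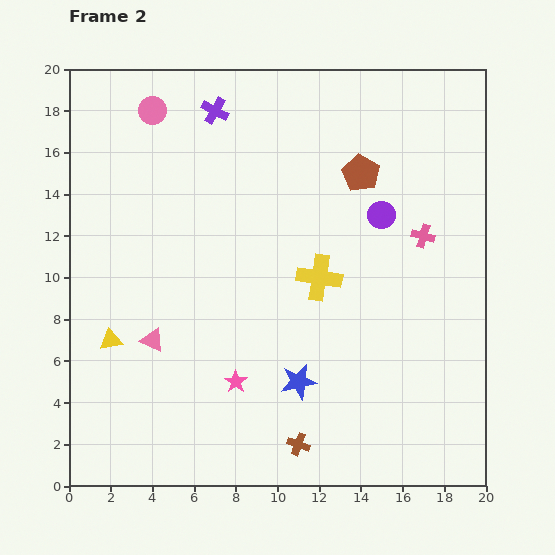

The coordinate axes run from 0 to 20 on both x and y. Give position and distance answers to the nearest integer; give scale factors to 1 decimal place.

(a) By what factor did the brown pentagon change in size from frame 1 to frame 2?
1.6×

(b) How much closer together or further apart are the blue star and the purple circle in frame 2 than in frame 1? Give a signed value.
+8

Distance in frame 1: 1. Distance in frame 2: 9.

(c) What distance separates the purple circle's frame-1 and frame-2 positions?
5

The purple circle moved from (17, 8) to (15, 13), a distance of √(2² + 5²) ≈ 5.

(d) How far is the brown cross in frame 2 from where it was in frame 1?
6

The brown cross moved from (5, 1) to (11, 2), a distance of √(6² + 1²) ≈ 6.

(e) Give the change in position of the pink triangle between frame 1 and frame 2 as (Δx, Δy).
(-1, 2)

The pink triangle was at (5, 5) in frame 1 and (4, 7) in frame 2.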